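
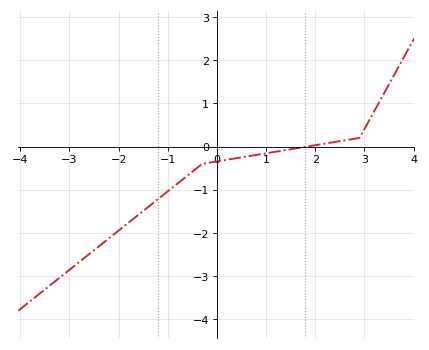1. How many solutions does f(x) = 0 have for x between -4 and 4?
1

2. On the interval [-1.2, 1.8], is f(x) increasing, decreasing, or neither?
increasing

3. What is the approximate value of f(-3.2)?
-3.04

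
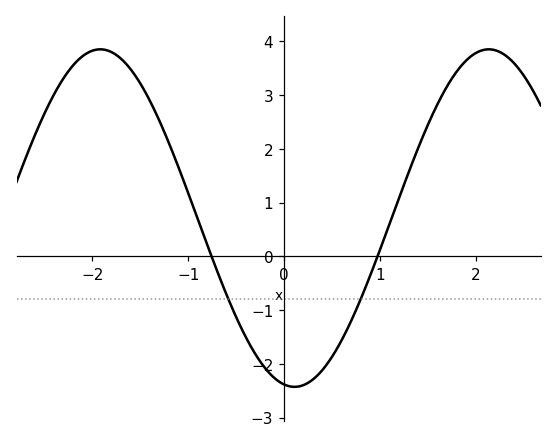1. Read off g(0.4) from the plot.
-2.12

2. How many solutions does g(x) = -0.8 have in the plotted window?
2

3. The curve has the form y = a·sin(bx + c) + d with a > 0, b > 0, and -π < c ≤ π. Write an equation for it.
y = 3.14sin(1.55x - 1.74) + 0.71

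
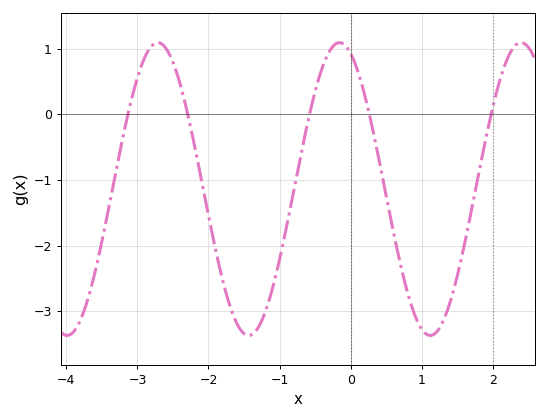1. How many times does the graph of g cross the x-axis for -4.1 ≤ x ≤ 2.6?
5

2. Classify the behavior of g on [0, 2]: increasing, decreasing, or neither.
neither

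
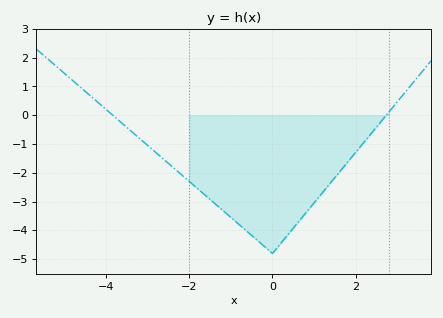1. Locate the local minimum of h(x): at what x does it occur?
0.002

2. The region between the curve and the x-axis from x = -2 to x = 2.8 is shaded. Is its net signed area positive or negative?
negative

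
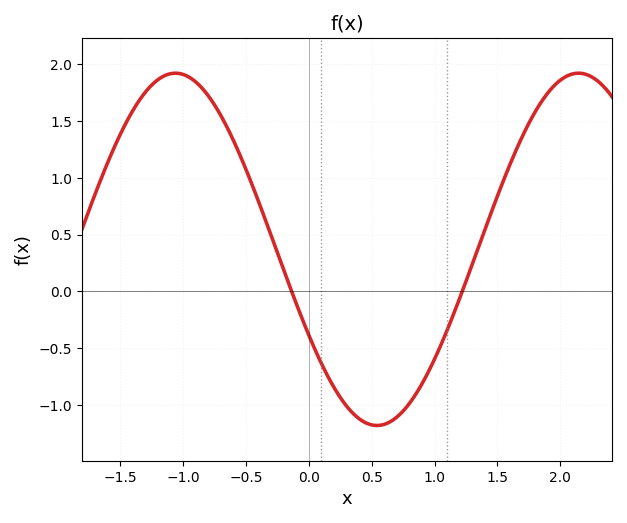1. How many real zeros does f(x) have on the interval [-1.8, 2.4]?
2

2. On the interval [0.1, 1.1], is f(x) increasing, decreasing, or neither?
neither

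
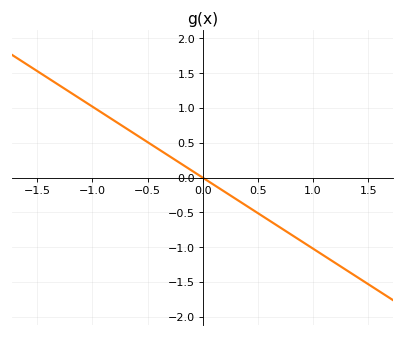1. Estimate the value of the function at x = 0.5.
-0.51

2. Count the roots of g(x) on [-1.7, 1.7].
1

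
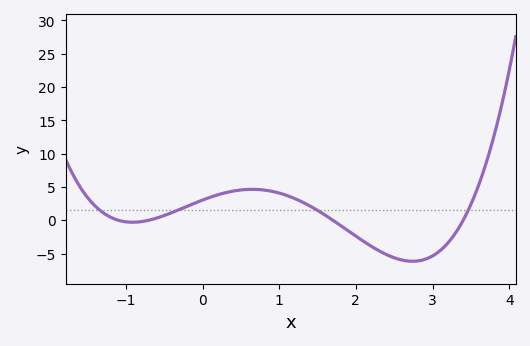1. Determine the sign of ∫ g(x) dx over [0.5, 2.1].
positive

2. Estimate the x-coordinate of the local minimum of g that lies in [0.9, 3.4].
2.74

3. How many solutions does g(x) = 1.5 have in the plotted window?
4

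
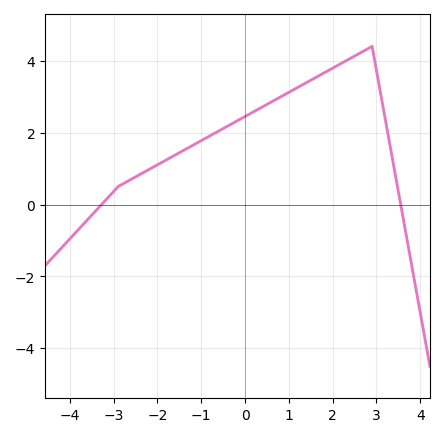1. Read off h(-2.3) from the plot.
0.903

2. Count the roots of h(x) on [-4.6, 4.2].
2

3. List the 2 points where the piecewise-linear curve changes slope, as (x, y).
(-2.9, 0.5); (2.9, 4.4)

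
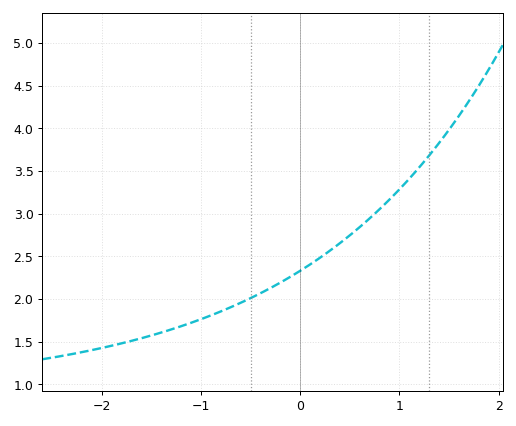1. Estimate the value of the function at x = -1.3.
1.65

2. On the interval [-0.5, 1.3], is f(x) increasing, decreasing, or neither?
increasing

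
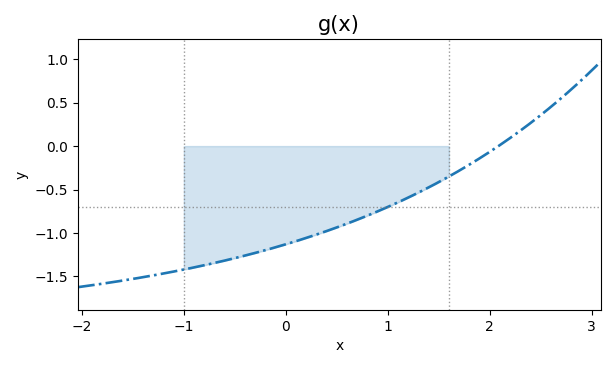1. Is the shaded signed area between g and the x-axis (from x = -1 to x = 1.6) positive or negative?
negative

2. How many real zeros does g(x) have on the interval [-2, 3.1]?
1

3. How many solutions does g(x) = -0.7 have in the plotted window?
1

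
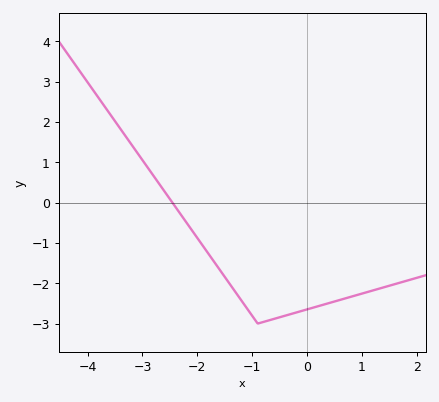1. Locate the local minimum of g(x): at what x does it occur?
-0.899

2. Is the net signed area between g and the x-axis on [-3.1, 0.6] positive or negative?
negative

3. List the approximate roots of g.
-2.46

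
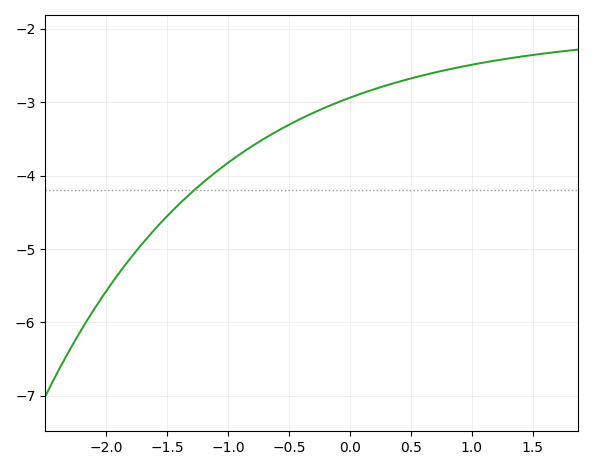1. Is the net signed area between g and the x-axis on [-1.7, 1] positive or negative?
negative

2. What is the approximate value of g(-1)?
-3.83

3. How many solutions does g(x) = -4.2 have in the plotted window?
1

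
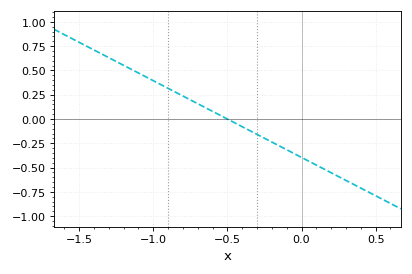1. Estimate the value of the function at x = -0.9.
0.3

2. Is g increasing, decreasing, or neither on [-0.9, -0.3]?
decreasing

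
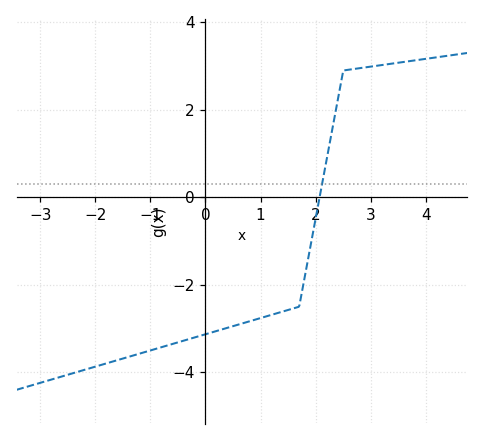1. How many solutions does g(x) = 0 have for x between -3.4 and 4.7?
1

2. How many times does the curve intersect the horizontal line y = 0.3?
1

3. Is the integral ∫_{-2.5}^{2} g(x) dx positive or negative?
negative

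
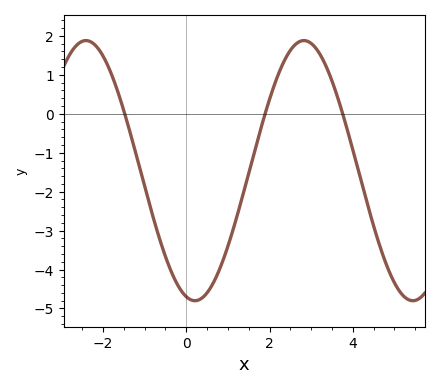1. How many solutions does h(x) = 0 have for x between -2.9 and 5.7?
3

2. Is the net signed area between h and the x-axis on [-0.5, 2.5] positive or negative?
negative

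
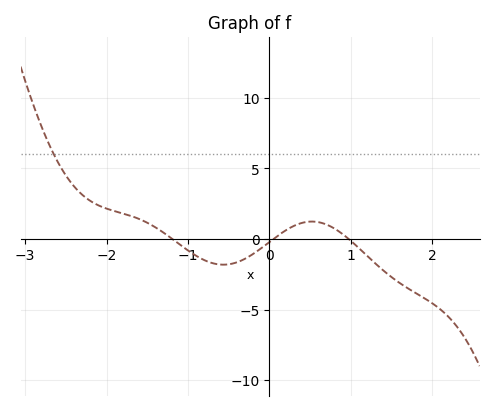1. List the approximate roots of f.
-1.2, 0.1, 1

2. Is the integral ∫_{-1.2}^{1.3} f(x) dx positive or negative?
negative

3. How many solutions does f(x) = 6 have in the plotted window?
1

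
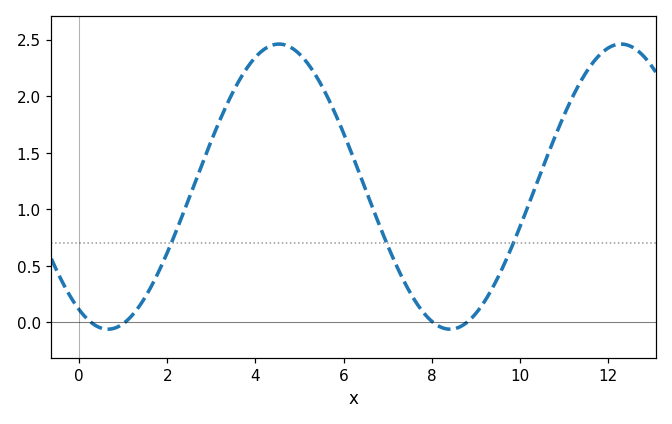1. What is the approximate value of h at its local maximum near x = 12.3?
2.45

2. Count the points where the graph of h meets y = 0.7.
3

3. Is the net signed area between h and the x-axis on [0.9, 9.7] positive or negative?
positive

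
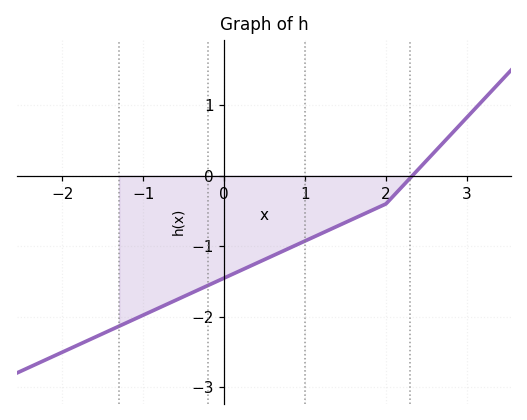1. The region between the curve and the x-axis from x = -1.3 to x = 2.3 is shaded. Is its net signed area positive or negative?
negative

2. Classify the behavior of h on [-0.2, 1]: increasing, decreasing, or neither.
increasing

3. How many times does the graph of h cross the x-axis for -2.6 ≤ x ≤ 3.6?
1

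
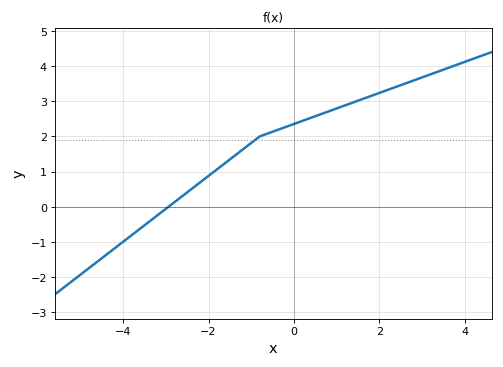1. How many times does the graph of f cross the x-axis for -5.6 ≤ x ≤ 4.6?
1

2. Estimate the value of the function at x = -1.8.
1.06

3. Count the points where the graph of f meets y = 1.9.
1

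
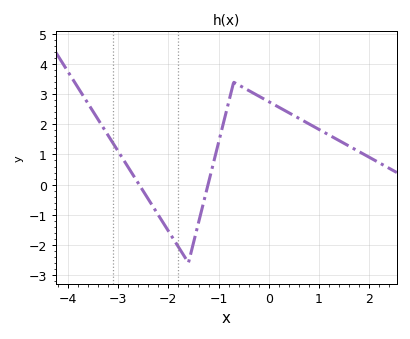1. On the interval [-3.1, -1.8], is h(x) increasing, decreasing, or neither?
decreasing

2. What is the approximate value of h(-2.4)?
-0.484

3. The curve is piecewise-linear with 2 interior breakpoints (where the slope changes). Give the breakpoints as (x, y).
(-1.6, -2.6); (-0.7, 3.4)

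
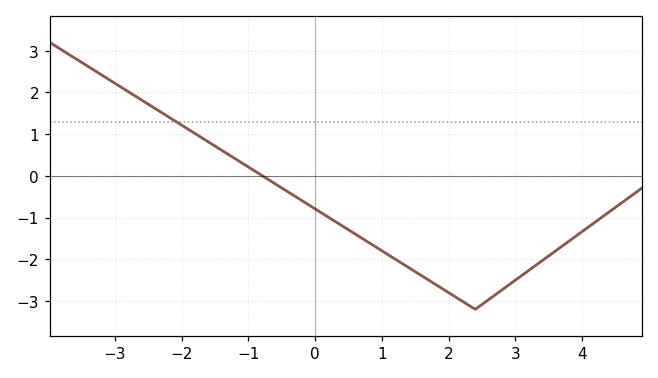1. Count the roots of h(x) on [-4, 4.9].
1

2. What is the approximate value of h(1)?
-1.79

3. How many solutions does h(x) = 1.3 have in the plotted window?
1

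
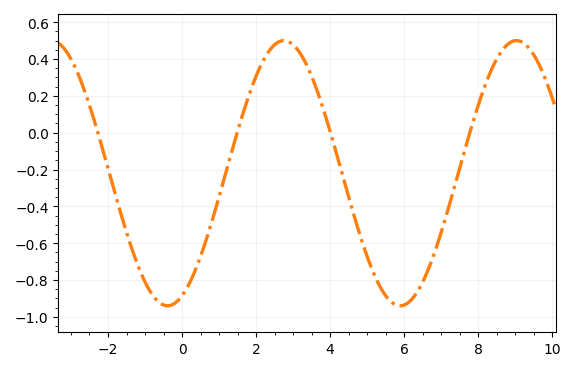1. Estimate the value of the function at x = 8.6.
0.44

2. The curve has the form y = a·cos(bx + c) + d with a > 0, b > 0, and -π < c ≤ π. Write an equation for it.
y = 0.72cos(1x - 2.8) - 0.22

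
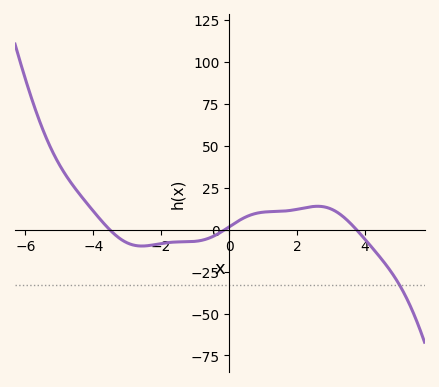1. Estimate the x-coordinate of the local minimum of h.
-2.57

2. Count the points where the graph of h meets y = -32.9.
1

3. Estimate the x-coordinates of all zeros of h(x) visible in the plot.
-3.52, -0.126, 3.75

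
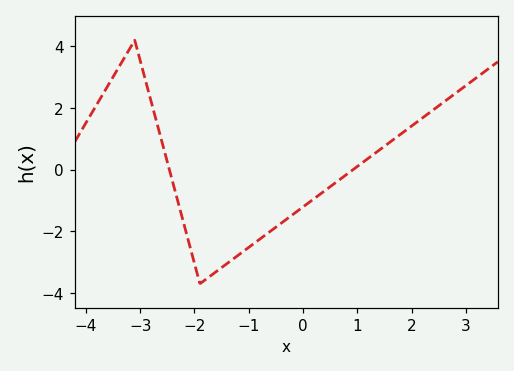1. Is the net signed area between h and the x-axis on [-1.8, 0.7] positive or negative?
negative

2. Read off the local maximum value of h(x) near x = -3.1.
4.2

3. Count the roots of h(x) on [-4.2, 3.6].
2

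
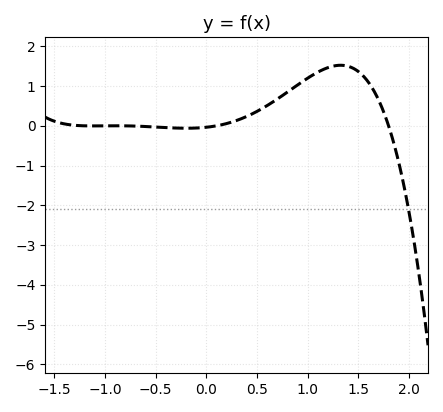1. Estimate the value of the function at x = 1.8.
0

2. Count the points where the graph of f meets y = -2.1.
1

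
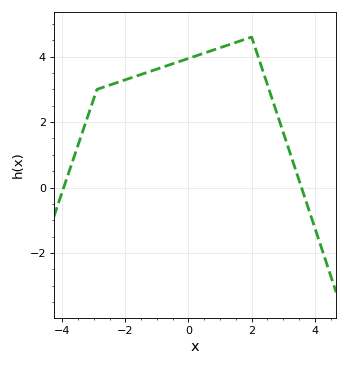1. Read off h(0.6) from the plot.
4.2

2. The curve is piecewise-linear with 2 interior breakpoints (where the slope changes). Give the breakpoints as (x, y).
(-2.9, 3); (2, 4.6)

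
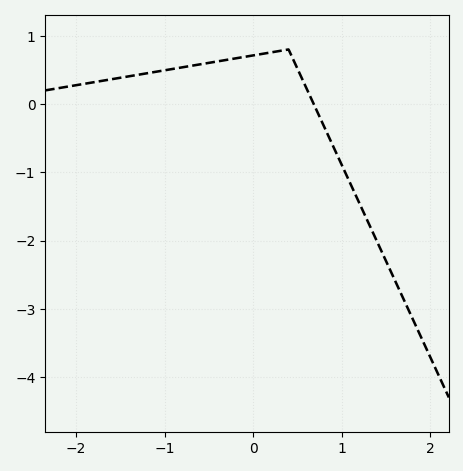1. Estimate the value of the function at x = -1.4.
0.407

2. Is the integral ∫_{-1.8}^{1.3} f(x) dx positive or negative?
positive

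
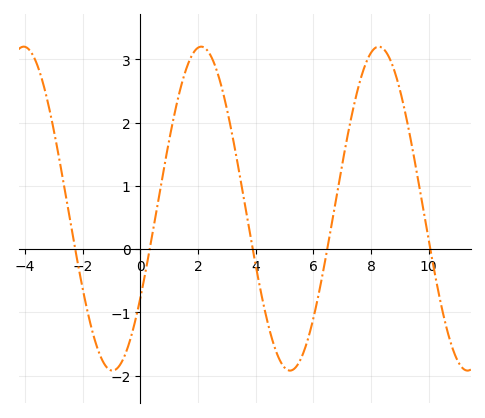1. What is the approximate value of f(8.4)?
3.18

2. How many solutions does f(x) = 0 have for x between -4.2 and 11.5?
5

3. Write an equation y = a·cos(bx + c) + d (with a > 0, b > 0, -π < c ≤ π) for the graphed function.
y = 2.56cos(1.02x - 2.15) + 0.64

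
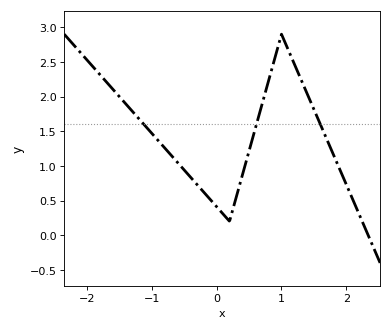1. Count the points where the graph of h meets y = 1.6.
3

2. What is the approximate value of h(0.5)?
1.2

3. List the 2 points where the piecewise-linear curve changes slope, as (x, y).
(0.2, 0.2); (1, 2.9)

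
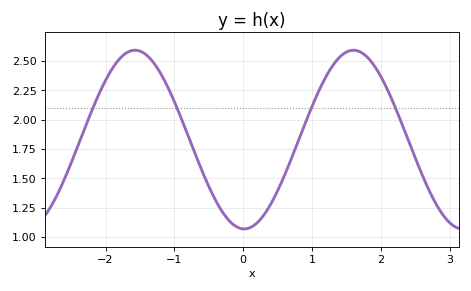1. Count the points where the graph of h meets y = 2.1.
4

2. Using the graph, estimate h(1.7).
2.58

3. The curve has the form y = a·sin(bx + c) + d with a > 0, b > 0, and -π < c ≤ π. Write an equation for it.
y = 0.76sin(1.98x - 1.6) + 1.83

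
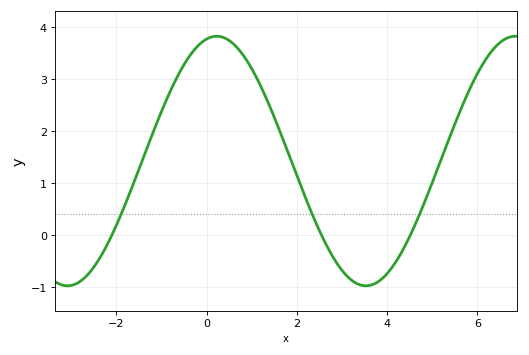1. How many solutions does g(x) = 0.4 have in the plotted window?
3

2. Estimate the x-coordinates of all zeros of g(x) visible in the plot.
-2, 2.6, 4.6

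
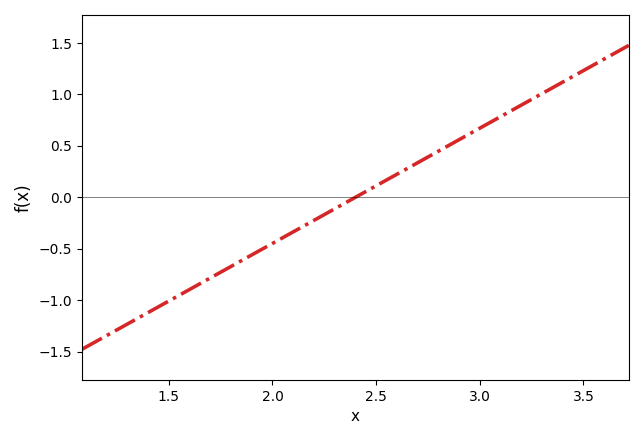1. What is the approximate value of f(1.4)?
-1.1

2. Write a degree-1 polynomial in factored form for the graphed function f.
y = 1.12(x - 2.4)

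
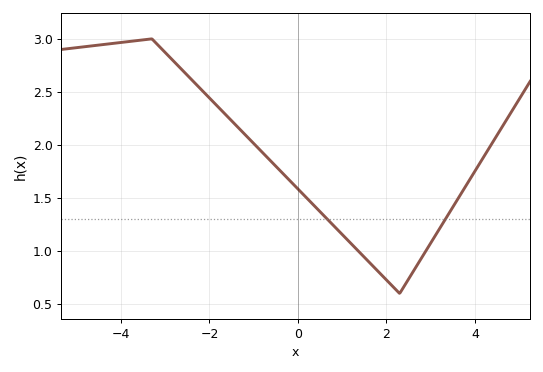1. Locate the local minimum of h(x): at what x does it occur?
2.3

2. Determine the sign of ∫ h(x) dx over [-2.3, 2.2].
positive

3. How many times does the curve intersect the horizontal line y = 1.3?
2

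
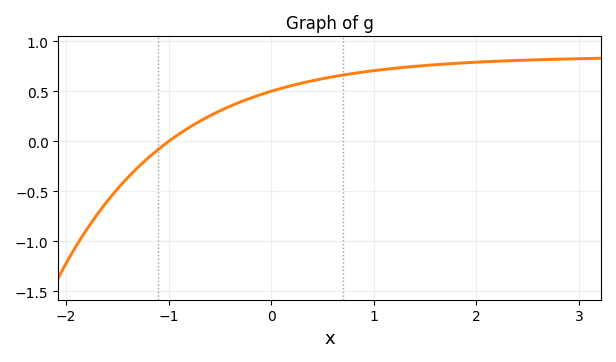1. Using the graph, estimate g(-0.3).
0.4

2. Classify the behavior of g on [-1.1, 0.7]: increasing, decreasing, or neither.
increasing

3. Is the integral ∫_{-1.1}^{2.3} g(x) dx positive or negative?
positive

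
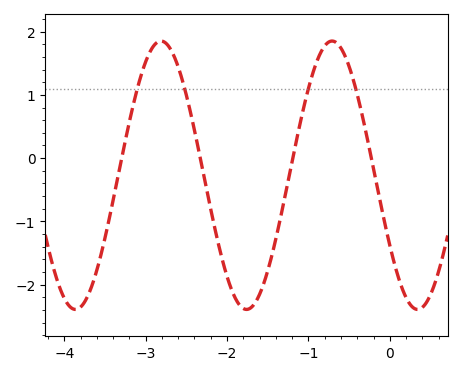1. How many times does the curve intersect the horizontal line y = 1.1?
4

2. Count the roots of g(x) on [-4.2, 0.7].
4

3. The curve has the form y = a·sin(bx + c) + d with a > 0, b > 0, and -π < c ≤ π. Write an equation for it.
y = 2.12sin(3x - 2.6) - 0.27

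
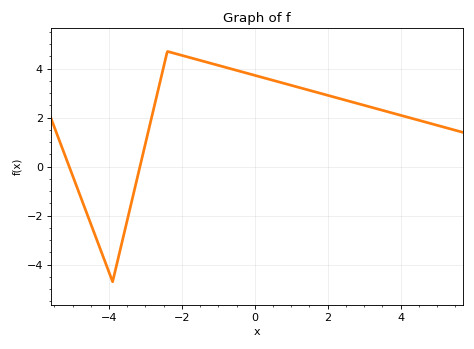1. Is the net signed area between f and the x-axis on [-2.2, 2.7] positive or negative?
positive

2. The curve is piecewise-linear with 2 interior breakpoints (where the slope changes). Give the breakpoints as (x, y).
(-3.9, -4.7); (-2.4, 4.7)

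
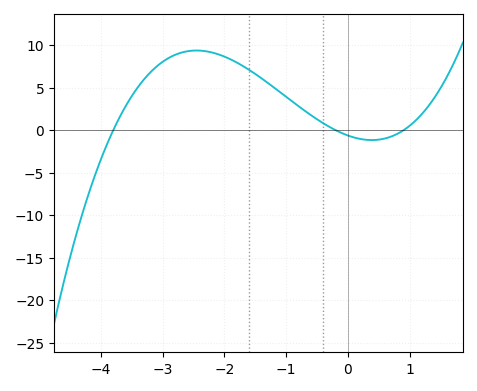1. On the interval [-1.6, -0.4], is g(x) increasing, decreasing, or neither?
decreasing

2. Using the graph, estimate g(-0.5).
1.5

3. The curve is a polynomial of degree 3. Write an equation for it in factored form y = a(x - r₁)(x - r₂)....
y = 0.92(x + 3.8)(x + 0.2)(x - 0.9)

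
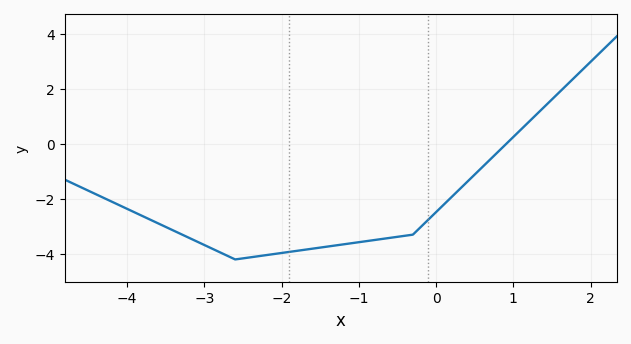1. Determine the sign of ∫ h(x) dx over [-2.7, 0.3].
negative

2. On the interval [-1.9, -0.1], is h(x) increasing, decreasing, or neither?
increasing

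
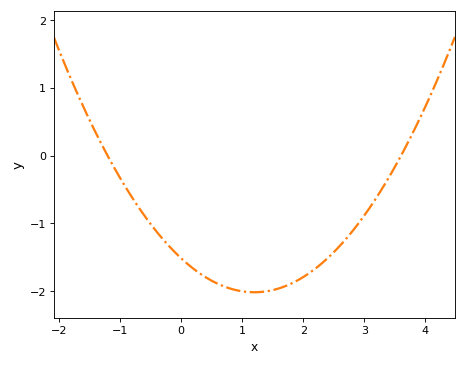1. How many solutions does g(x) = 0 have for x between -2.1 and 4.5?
2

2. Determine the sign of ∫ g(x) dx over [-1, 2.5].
negative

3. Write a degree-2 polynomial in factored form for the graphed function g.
y = 0.35(x + 1.2)(x - 3.6)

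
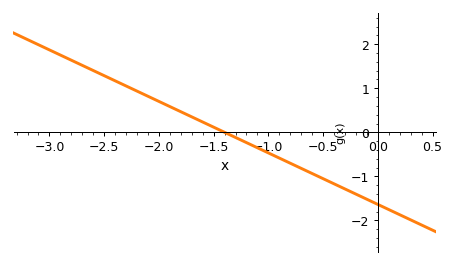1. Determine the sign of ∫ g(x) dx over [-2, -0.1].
negative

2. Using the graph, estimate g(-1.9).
0.6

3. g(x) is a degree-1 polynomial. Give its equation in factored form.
y = -1.17(x + 1.4)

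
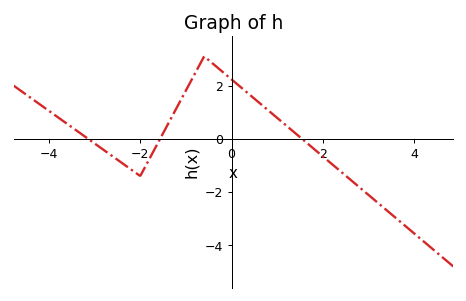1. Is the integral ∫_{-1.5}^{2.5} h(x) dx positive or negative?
positive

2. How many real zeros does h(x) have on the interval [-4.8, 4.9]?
3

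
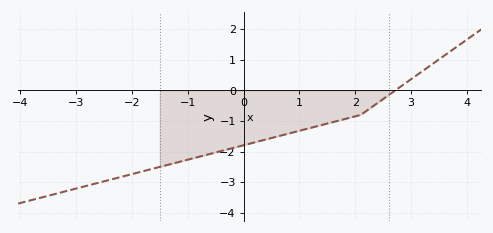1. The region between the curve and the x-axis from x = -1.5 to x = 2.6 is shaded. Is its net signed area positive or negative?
negative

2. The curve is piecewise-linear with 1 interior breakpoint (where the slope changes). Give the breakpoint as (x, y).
(2.1, -0.8)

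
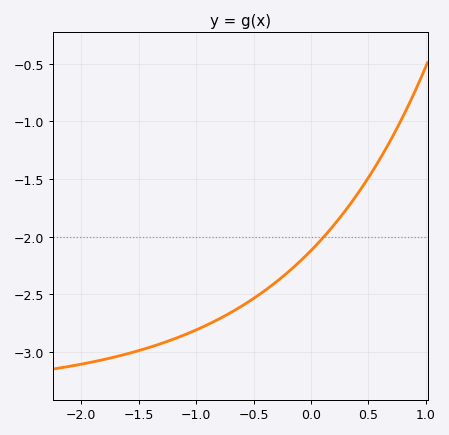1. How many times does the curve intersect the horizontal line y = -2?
1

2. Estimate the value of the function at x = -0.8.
-2.71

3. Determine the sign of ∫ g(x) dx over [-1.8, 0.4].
negative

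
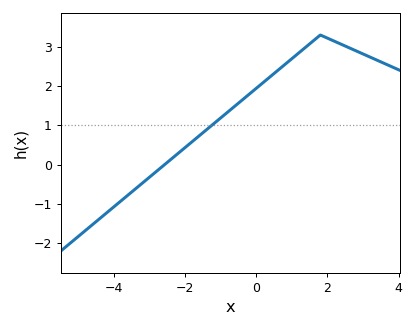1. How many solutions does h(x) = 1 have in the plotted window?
1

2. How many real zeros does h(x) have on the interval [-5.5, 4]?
1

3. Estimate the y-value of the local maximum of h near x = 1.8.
3.3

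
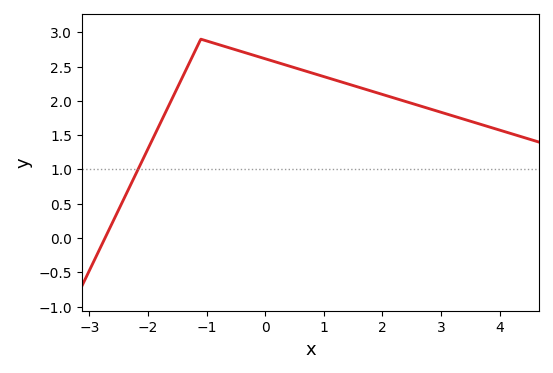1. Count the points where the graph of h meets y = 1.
1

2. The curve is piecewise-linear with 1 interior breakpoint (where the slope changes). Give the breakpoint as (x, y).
(-1.1, 2.9)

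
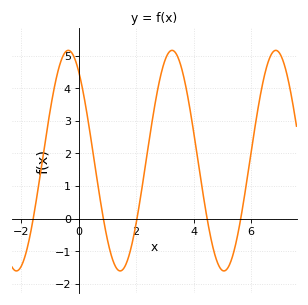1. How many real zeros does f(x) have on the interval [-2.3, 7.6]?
5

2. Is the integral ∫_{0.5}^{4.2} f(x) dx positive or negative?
positive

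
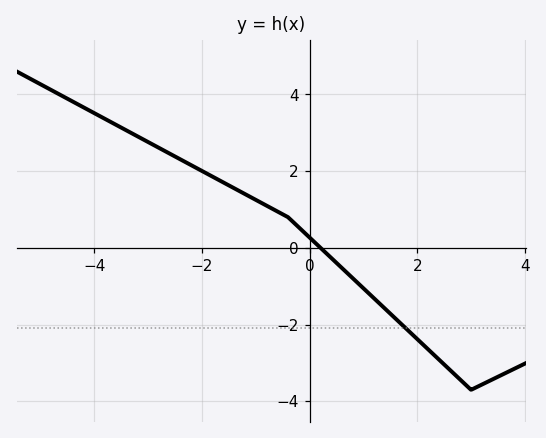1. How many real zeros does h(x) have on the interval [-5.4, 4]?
1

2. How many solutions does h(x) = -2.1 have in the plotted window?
1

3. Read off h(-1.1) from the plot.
1.4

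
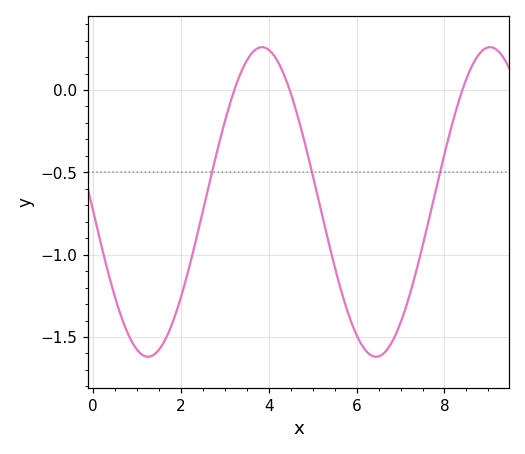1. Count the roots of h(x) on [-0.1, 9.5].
3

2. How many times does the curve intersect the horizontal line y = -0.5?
3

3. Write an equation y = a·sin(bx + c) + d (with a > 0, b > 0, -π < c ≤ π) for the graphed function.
y = 0.94sin(1.21x - 3.08) - 0.68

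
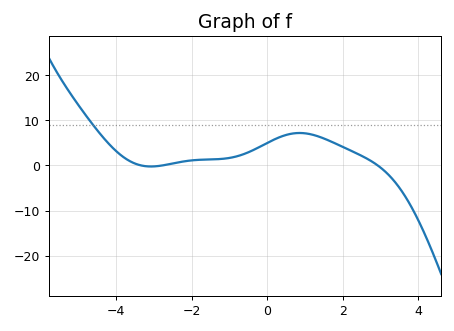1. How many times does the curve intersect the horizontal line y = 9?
1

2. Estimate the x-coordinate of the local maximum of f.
0.858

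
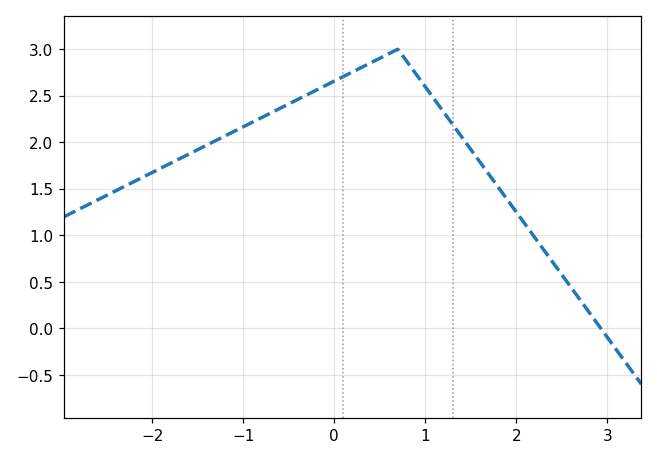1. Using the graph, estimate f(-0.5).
2.41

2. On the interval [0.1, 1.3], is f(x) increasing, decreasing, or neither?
neither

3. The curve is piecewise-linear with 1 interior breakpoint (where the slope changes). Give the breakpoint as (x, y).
(0.7, 3)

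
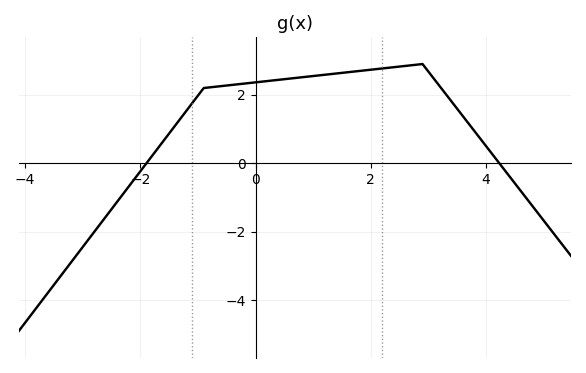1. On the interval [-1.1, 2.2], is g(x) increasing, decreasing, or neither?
increasing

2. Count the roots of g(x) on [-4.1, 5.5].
2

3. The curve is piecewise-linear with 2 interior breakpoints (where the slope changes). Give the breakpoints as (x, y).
(-0.9, 2.2); (2.9, 2.9)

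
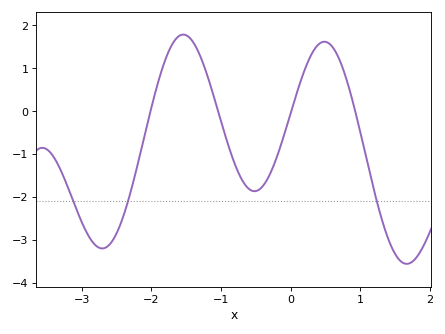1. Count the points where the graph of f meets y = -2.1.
3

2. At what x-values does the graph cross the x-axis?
-2, -1, 0, 0.9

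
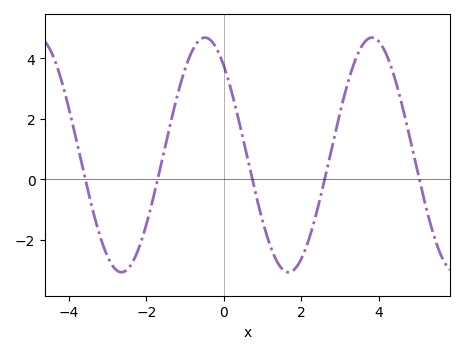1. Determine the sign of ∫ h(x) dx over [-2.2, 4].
positive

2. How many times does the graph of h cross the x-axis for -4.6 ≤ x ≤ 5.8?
5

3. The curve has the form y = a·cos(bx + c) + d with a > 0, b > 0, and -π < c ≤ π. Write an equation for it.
y = 3.88cos(1.5x + 0.71) + 0.81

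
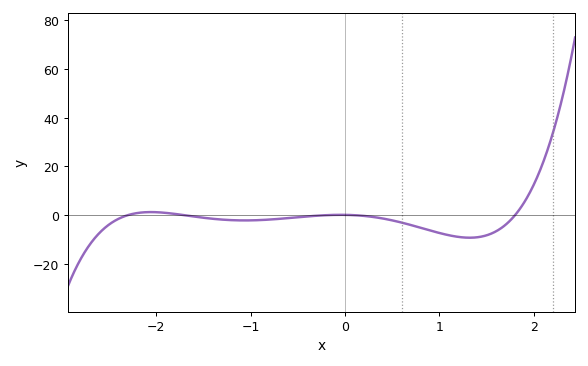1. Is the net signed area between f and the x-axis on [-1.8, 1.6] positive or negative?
negative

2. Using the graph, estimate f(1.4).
-9.07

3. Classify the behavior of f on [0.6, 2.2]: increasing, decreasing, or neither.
neither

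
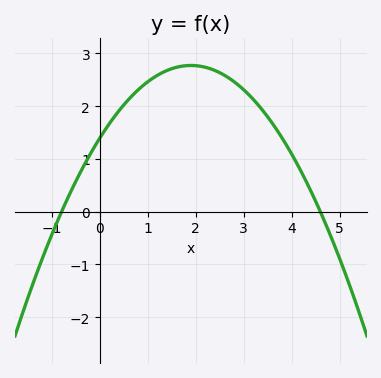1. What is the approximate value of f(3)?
2.3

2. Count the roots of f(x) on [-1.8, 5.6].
2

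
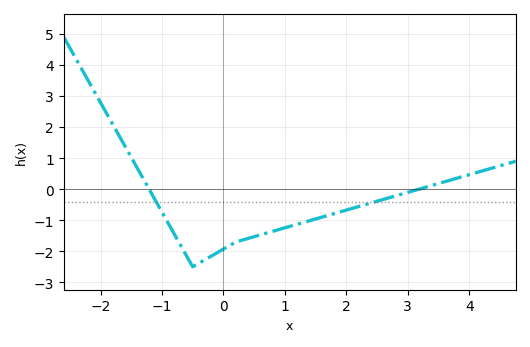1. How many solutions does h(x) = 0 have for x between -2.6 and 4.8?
2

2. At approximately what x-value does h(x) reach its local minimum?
-0.5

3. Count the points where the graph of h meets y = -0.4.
2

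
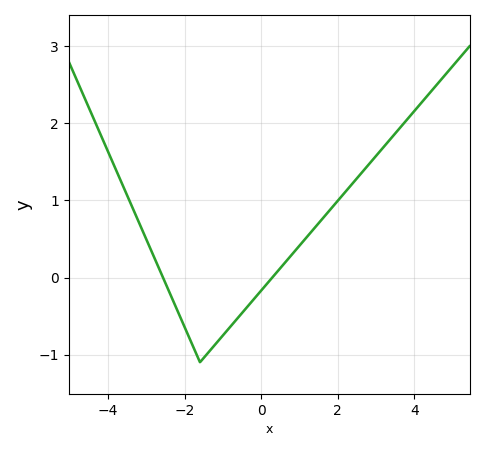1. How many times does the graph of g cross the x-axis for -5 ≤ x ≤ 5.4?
2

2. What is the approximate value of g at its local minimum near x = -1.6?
-1.1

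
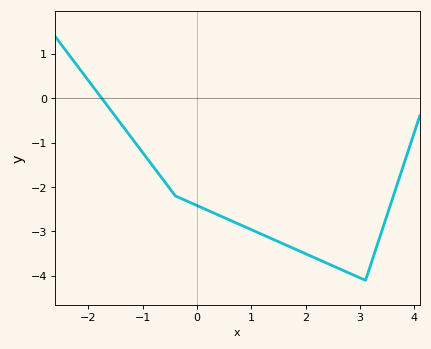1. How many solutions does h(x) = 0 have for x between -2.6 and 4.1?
1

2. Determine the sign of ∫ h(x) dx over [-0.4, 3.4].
negative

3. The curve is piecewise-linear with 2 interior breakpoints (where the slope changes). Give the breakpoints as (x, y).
(-0.4, -2.2); (3.1, -4.1)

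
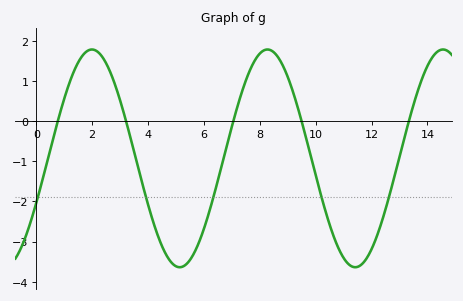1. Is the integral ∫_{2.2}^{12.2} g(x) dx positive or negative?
negative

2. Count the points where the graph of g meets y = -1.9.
5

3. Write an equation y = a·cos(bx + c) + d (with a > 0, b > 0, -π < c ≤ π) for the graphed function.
y = 2.71cos(1x - 2) - 0.93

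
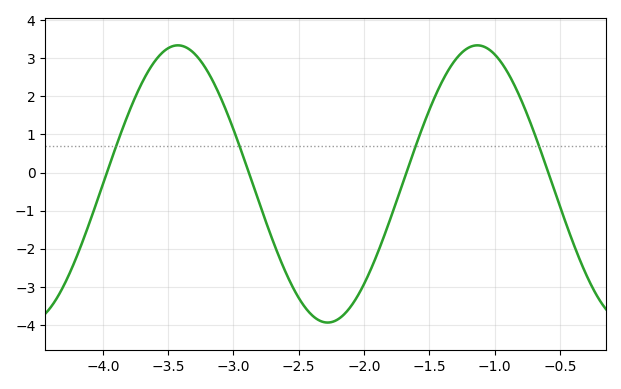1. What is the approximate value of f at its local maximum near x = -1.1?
3.3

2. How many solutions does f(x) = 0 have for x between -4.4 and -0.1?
4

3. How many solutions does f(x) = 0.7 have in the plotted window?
4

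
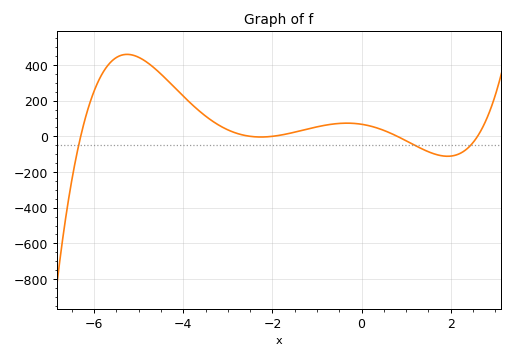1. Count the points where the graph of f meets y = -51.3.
3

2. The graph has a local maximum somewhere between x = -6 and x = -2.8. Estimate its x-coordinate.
-5.2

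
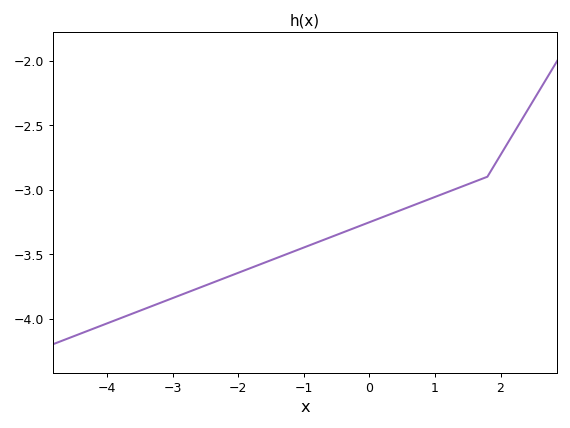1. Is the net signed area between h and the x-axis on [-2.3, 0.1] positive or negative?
negative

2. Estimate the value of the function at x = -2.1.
-3.66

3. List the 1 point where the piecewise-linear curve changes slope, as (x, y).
(1.8, -2.9)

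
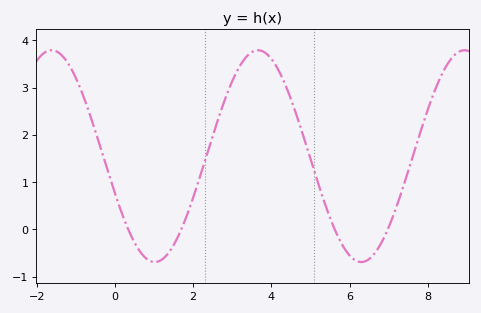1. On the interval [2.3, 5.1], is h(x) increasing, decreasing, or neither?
neither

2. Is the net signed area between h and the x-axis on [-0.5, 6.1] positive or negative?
positive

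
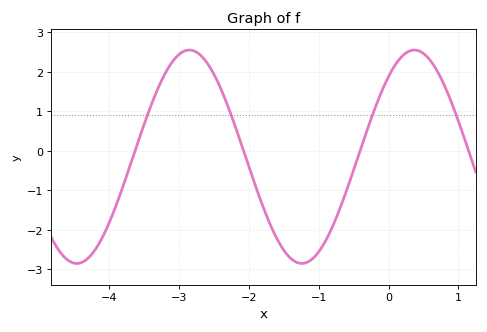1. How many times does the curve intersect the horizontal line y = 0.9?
4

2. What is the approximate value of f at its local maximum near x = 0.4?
2.5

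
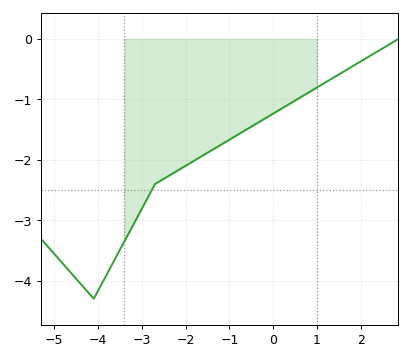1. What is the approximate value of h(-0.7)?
-1.54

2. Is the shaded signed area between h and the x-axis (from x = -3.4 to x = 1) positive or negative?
negative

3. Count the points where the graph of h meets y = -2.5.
1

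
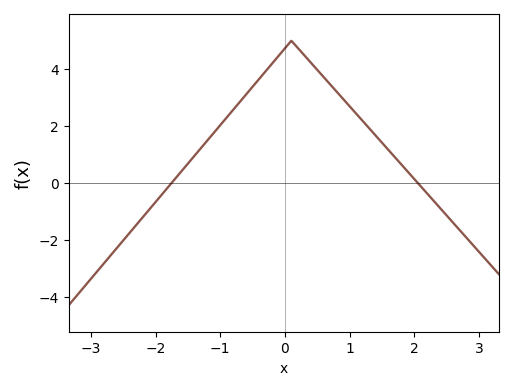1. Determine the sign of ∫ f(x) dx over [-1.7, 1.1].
positive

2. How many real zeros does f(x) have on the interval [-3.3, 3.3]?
2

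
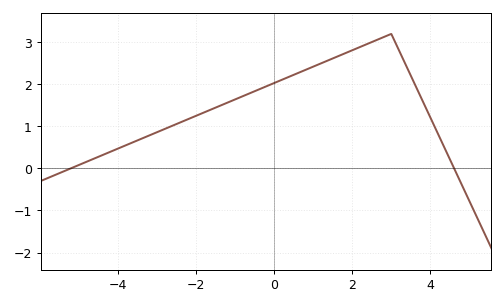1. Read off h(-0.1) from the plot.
1.99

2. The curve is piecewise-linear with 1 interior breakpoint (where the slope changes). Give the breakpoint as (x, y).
(3, 3.2)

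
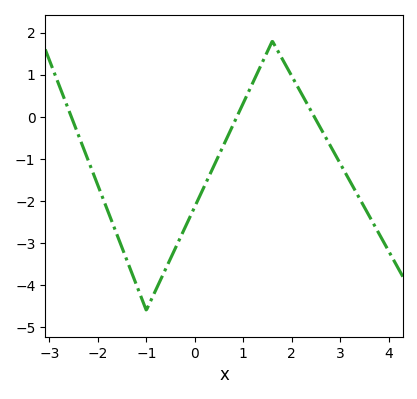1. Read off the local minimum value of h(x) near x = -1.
-4.6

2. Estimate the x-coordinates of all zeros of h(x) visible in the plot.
-2.55, 0.869, 2.47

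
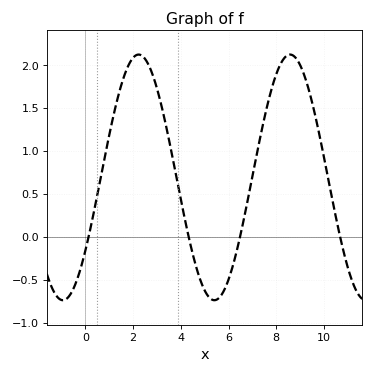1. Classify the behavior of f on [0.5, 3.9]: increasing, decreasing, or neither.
neither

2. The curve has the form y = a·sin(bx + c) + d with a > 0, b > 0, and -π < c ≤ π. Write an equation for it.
y = 1.43sin(0.99x - 0.64) + 0.69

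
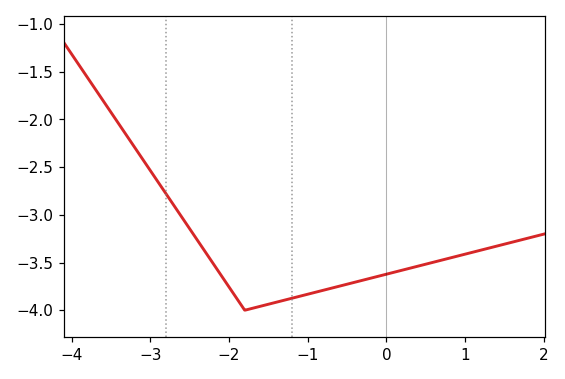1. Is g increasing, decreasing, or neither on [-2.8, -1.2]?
neither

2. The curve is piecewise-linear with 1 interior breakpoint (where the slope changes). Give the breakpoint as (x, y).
(-1.8, -4)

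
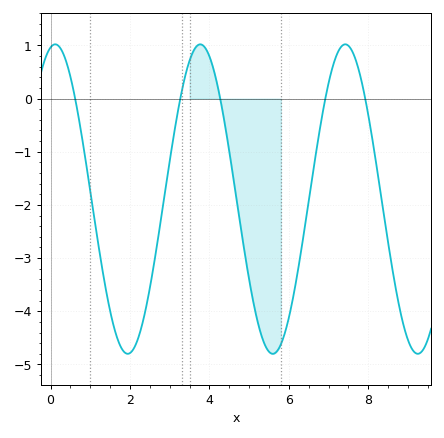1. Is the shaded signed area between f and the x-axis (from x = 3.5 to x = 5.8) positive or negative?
negative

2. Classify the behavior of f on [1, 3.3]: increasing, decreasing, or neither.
neither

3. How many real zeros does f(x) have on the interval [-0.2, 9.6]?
5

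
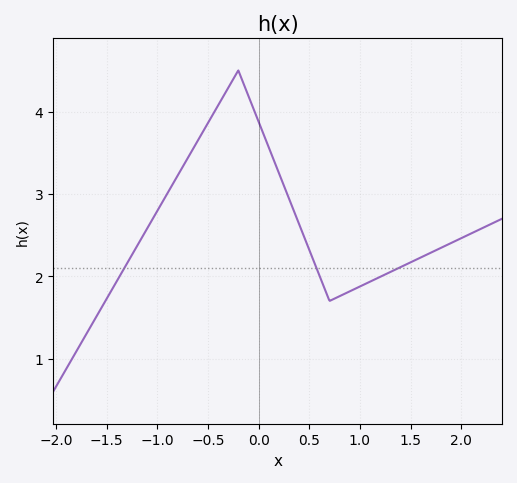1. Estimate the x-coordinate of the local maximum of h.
-0.201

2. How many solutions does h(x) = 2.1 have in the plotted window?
3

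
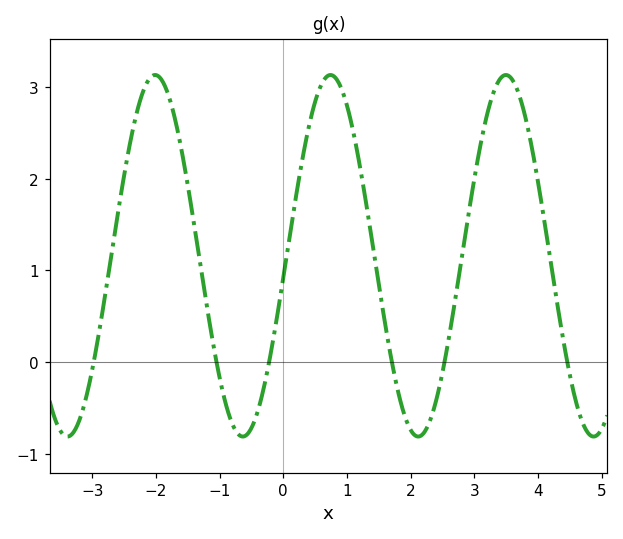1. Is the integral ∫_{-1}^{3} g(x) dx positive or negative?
positive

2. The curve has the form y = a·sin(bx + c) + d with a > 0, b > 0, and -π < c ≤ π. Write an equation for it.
y = 1.97sin(2.3x - 0.12) + 1.16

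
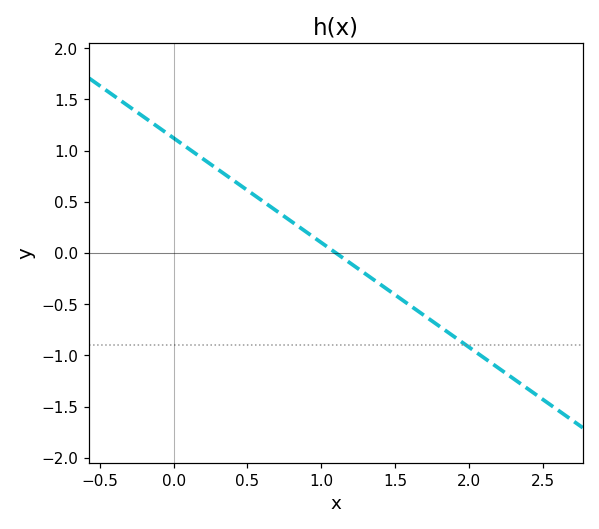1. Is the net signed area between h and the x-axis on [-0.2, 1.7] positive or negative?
positive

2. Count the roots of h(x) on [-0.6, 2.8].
1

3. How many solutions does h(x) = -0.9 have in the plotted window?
1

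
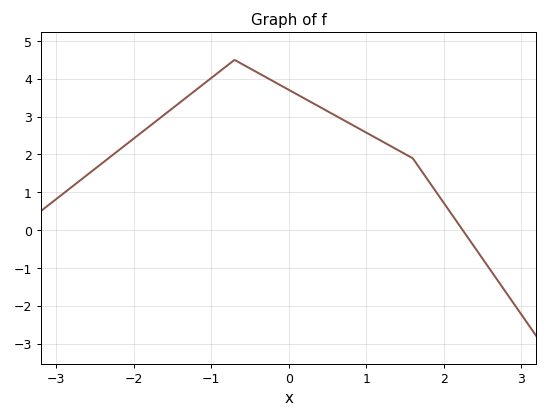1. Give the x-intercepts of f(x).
2.2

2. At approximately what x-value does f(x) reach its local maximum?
-0.7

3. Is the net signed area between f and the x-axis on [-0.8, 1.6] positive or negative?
positive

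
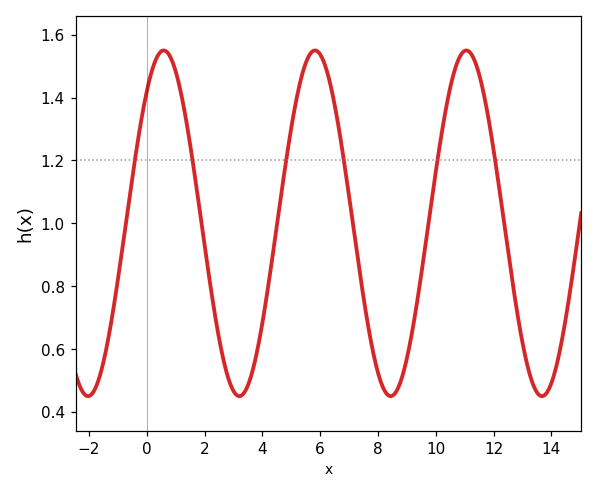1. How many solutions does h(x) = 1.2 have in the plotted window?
6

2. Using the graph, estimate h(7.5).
0.762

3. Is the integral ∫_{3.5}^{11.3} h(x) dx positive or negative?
positive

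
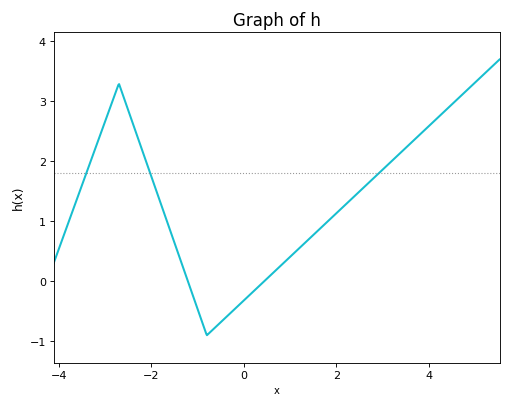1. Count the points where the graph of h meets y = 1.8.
3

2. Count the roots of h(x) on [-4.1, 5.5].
2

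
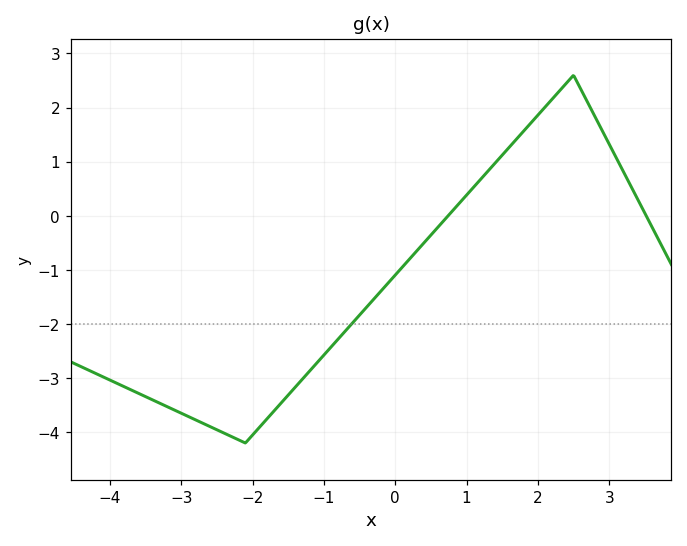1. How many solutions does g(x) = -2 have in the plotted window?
1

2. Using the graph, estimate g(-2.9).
-3.7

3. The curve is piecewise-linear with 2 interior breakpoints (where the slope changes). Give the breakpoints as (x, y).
(-2.1, -4.2); (2.5, 2.6)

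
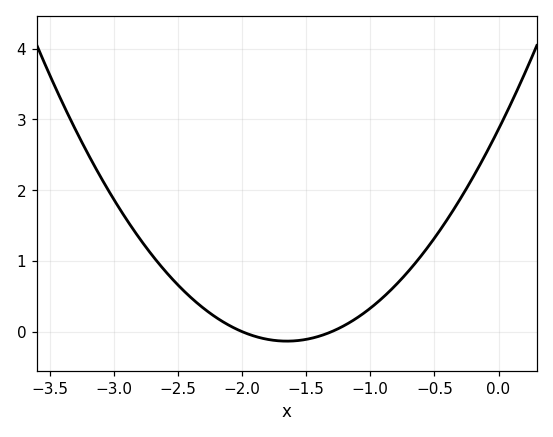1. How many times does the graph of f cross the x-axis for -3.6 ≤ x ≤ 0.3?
2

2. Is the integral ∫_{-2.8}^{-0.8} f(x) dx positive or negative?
positive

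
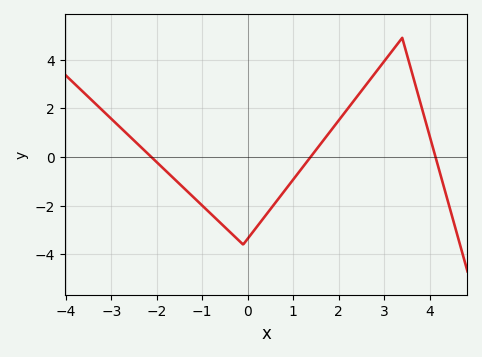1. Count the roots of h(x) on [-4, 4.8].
3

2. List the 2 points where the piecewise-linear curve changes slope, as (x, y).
(-0.1, -3.6); (3.4, 4.9)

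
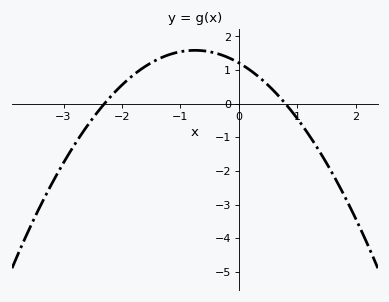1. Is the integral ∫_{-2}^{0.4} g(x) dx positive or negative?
positive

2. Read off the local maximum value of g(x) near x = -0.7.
1.59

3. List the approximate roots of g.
-2.3, 0.8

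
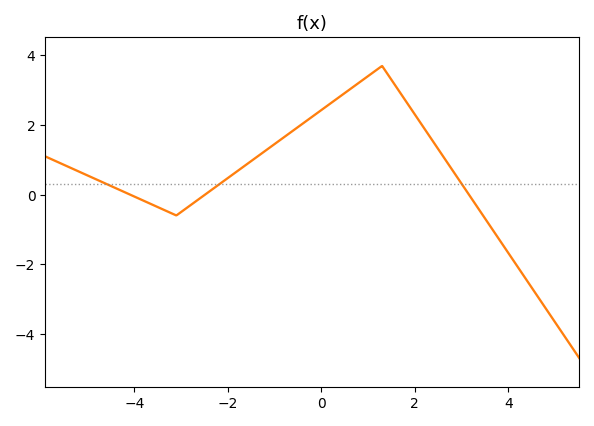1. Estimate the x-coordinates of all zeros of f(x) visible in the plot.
-4, -2.4, 3.2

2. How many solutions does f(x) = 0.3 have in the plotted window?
3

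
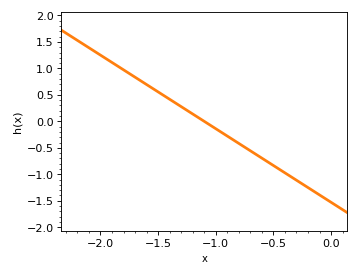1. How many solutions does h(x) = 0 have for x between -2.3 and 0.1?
1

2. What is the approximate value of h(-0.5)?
-0.85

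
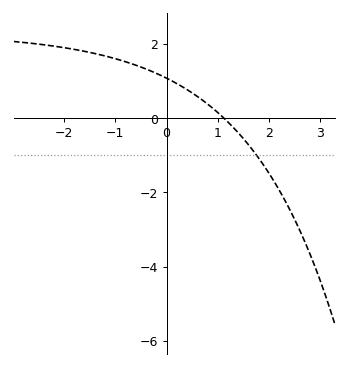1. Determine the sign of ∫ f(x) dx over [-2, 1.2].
positive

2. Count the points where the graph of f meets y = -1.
1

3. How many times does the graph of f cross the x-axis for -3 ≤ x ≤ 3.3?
1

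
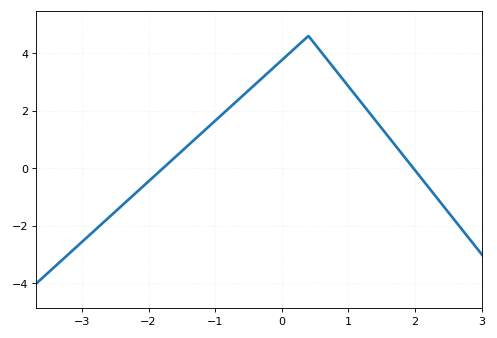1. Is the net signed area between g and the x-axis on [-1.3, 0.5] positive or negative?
positive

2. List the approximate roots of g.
-1.8, 2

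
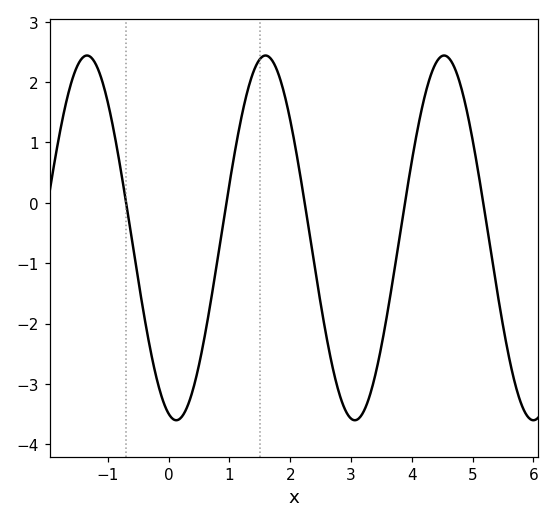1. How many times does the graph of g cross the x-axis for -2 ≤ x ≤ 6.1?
5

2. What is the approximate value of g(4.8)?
2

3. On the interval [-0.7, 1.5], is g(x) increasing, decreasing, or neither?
neither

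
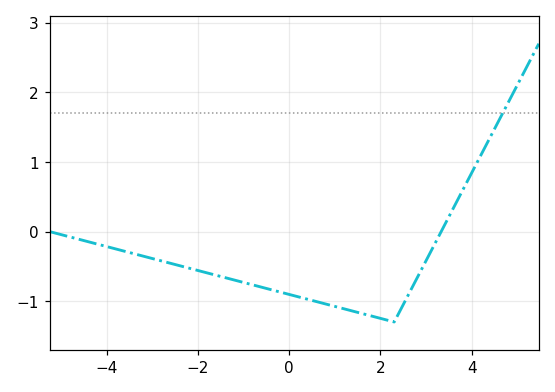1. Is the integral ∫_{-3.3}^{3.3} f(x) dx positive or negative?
negative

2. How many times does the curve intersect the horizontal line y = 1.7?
1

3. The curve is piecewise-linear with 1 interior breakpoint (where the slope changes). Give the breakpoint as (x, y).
(2.3, -1.3)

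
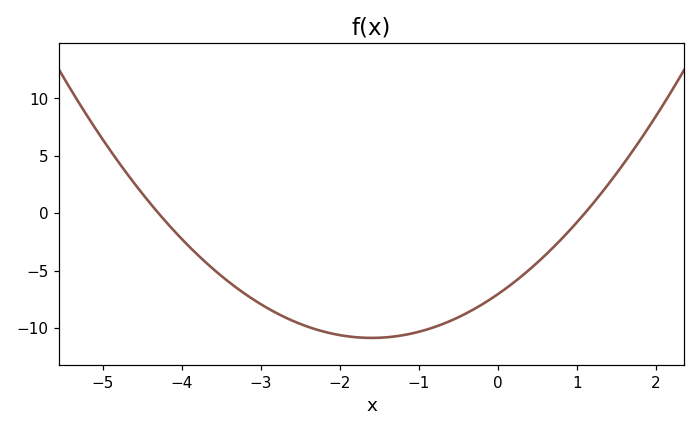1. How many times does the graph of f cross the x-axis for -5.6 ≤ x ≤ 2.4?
2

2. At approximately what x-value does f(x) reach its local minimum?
-1.6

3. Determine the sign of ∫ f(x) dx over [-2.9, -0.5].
negative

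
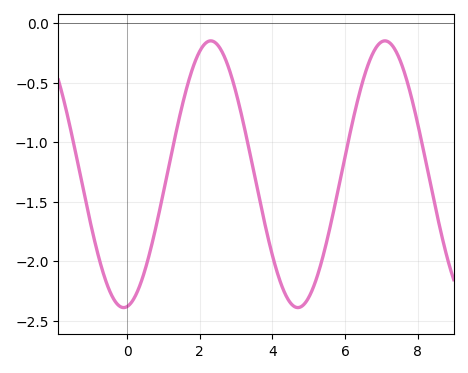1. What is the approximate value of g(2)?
-0.25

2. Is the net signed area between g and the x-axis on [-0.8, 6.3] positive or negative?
negative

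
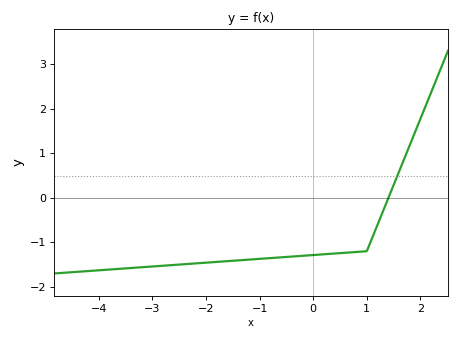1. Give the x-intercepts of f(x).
1.4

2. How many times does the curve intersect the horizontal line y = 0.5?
1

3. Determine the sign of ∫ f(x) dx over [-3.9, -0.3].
negative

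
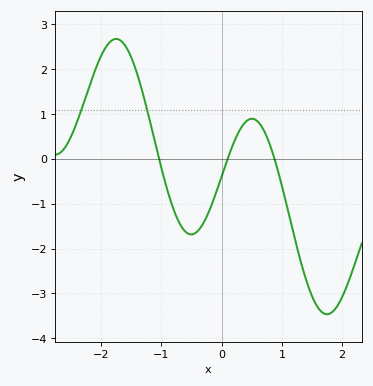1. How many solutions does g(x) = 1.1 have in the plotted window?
2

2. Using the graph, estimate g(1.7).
-3.45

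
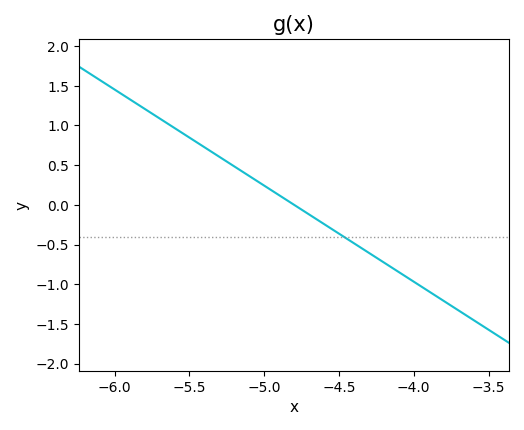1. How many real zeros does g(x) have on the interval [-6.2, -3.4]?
1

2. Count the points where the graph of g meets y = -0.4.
1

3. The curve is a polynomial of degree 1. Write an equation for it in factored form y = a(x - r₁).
y = -1.21(x + 4.8)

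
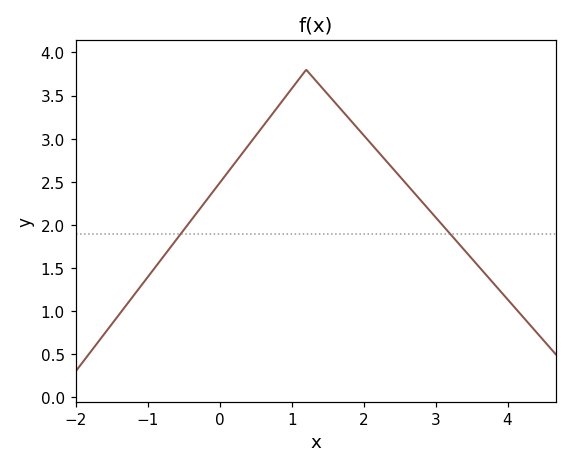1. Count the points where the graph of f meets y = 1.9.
2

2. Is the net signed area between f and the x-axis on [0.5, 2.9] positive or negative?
positive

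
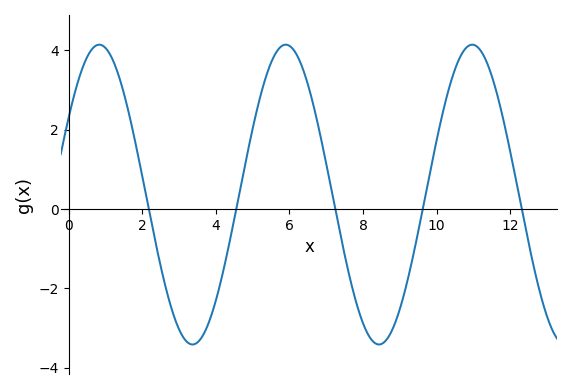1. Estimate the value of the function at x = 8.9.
-2.8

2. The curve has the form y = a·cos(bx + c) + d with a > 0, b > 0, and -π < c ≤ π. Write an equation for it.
y = 3.78cos(1.24x - 1.03) + 0.36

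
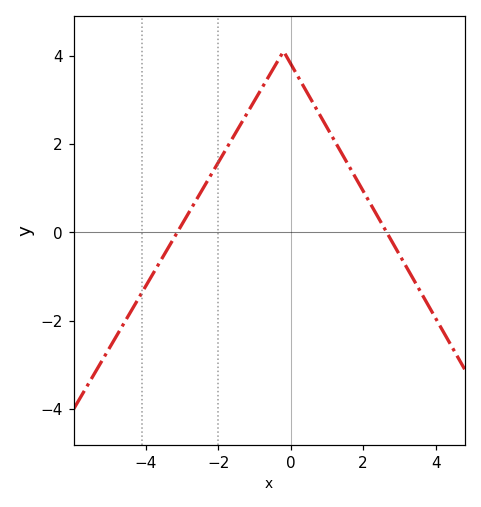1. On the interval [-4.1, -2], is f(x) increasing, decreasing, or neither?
increasing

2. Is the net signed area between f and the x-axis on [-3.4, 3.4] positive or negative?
positive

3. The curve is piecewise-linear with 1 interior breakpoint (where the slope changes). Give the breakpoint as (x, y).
(-0.2, 4.1)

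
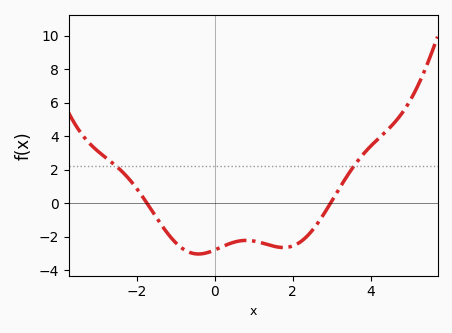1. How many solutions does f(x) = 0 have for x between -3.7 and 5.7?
2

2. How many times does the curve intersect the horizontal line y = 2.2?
2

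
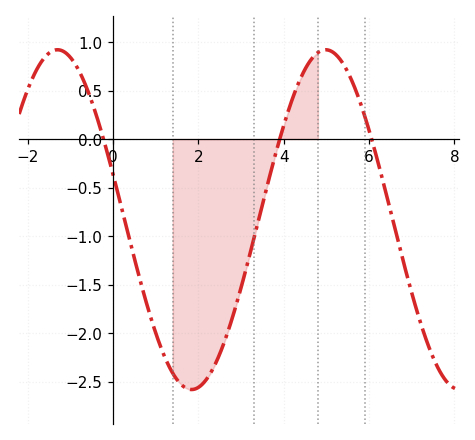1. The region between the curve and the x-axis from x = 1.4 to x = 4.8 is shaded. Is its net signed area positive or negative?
negative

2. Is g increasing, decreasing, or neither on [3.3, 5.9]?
neither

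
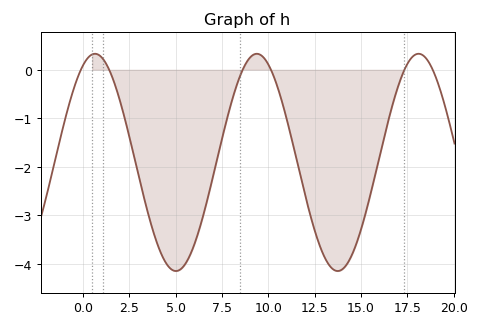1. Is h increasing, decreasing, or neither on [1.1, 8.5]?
neither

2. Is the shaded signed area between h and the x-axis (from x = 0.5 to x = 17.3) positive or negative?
negative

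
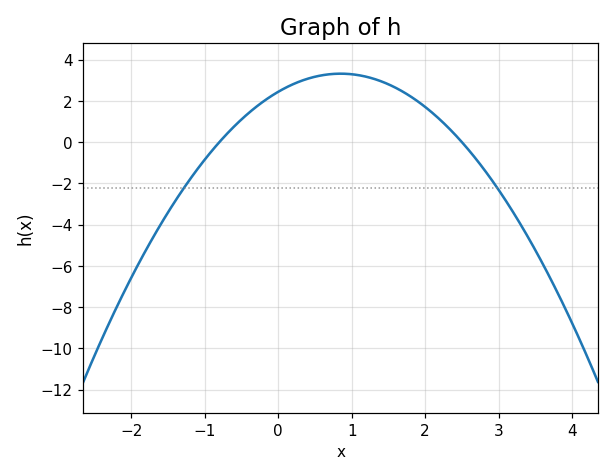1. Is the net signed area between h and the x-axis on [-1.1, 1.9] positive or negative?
positive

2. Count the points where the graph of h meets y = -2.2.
2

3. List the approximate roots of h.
-0.8, 2.5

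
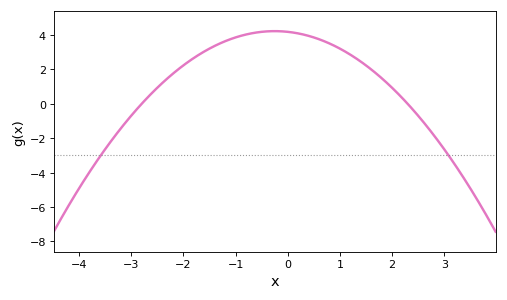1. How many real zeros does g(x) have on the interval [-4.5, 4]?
2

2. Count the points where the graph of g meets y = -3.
2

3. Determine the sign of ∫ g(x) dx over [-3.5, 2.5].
positive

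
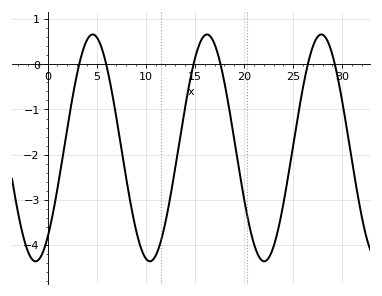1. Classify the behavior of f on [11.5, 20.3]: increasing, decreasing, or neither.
neither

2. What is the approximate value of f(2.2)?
-1.17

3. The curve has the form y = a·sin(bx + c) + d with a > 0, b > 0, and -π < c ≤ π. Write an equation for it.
y = 2.51sin(0.54x - 0.912) - 1.85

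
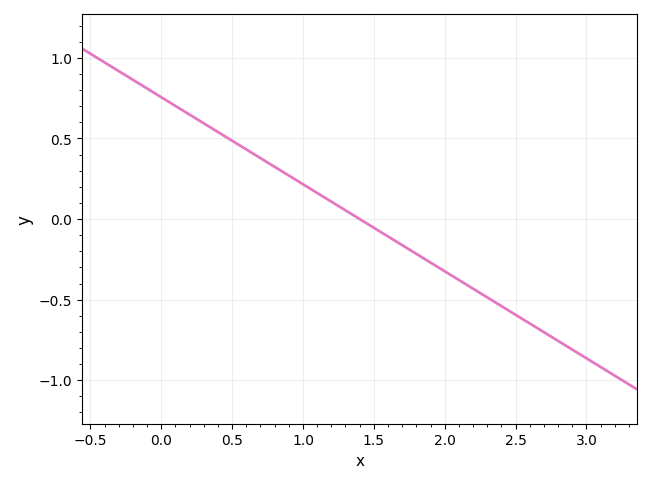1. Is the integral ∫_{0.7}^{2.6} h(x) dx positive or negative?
negative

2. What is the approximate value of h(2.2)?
-0.45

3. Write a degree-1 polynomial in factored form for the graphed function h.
y = -0.54(x - 1.4)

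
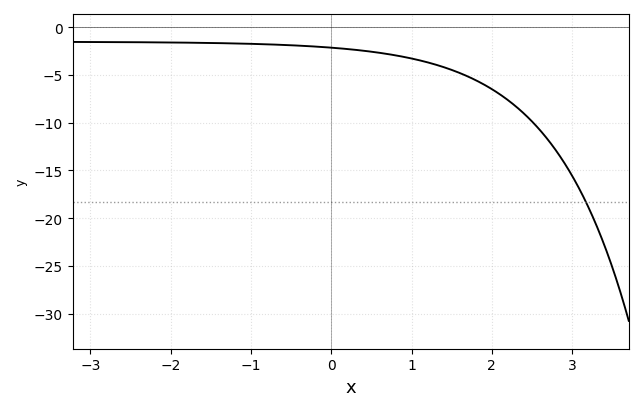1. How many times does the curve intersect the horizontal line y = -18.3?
1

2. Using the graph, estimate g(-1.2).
-1.5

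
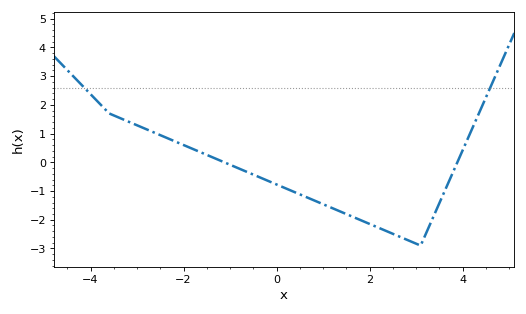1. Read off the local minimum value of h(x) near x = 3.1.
-2.9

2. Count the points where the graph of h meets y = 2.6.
2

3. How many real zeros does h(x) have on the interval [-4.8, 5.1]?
2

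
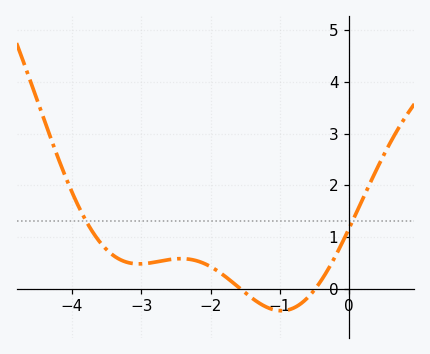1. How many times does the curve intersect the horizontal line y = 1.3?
2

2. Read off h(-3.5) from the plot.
0.8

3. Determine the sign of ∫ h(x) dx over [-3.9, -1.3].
positive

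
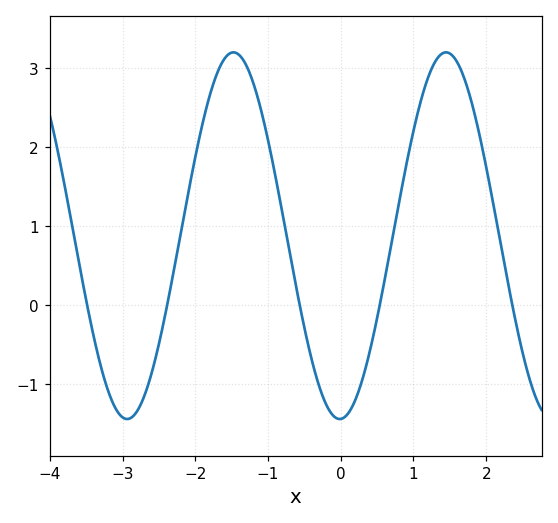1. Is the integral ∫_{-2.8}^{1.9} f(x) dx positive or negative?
positive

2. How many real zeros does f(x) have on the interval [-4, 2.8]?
5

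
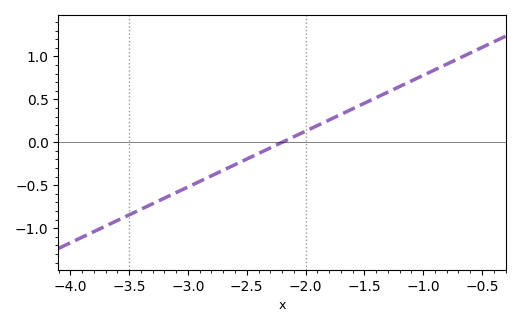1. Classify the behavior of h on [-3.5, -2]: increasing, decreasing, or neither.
increasing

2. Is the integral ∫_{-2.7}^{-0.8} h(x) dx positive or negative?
positive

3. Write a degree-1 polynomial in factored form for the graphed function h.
y = 0.65(x + 2.2)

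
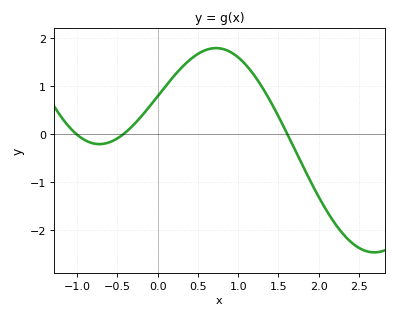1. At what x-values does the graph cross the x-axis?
-1, -0.4, 1.6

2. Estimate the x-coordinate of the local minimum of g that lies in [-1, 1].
-0.7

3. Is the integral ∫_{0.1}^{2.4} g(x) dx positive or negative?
positive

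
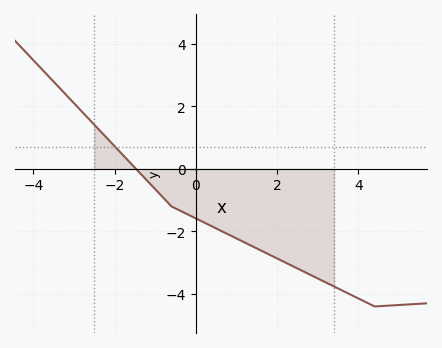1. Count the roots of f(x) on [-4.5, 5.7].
1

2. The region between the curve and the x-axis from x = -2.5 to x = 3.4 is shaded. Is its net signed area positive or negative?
negative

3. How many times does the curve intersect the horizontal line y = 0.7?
1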